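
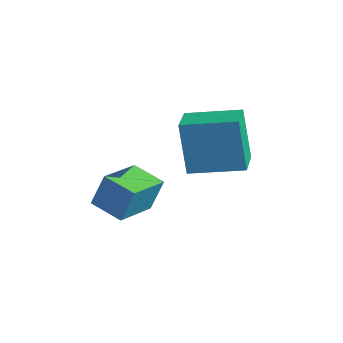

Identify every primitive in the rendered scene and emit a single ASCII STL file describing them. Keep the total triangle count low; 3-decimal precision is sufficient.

solid 
facet normal -0.620 0.749 -0.234
outer loop
vertex 2.451 -1.667 -0.029
vertex 3.78 -0.474 0.265
vertex 2.978 -1.802 -1.86
endloop
endfacet
facet normal -0.734 -0.659 -0.163
outer loop
vertex 3.76 -2.746 -1.565
vertex 2.451 -1.667 -0.029
vertex 2.978 -1.802 -1.86
endloop
endfacet
facet normal -0.620 0.749 -0.234
outer loop
vertex 2.978 -1.802 -1.86
vertex 3.78 -0.474 0.265
vertex 4.307 -0.61 -1.566
endloop
endfacet
facet normal 0.276 -0.071 -0.959
outer loop
vertex 4.307 -0.61 -1.566
vertex 3.76 -2.746 -1.565
vertex 2.978 -1.802 -1.86
endloop
endfacet
facet normal -0.276 0.071 0.959
outer loop
vertex 2.451 -1.667 -0.029
vertex 4.562 -1.418 0.56
vertex 3.78 -0.474 0.265
endloop
endfacet
facet normal -0.734 -0.659 -0.162
outer loop
vertex 3.233 -2.61 0.266
vertex 2.451 -1.667 -0.029
vertex 3.76 -2.746 -1.565
endloop
endfacet
facet normal -0.276 0.071 0.959
outer loop
vertex 3.233 -2.61 0.266
vertex 4.562 -1.418 0.56
vertex 2.451 -1.667 -0.029
endloop
endfacet
facet normal 0.734 0.659 0.162
outer loop
vertex 3.78 -0.474 0.265
vertex 4.562 -1.418 0.56
vertex 4.307 -0.61 -1.566
endloop
endfacet
facet normal 0.276 -0.071 -0.959
outer loop
vertex 5.089 -1.553 -1.271
vertex 3.76 -2.746 -1.565
vertex 4.307 -0.61 -1.566
endloop
endfacet
facet normal 0.734 0.659 0.163
outer loop
vertex 4.307 -0.61 -1.566
vertex 4.562 -1.418 0.56
vertex 5.089 -1.553 -1.271
endloop
endfacet
facet normal 0.620 -0.749 0.234
outer loop
vertex 5.089 -1.553 -1.271
vertex 3.233 -2.61 0.266
vertex 3.76 -2.746 -1.565
endloop
endfacet
facet normal 0.620 -0.749 0.234
outer loop
vertex 4.562 -1.418 0.56
vertex 3.233 -2.61 0.266
vertex 5.089 -1.553 -1.271
endloop
endfacet
facet normal -0.959 -0.181 0.218
outer loop
vertex 1.115 -3.771 -2.65
vertex 0.714 -2.208 -3.118
vertex 0.925 -4.17 -3.819
endloop
endfacet
facet normal 0.238 -0.930 0.279
outer loop
vertex 2.086 -3.952 -4.082
vertex 1.115 -3.771 -2.65
vertex 0.925 -4.17 -3.819
endloop
endfacet
facet normal -0.959 -0.181 0.217
outer loop
vertex 0.925 -4.17 -3.819
vertex 0.714 -2.208 -3.118
vertex 0.525 -2.608 -4.288
endloop
endfacet
facet normal -0.152 -0.320 -0.935
outer loop
vertex 0.525 -2.608 -4.288
vertex 2.086 -3.952 -4.082
vertex 0.925 -4.17 -3.819
endloop
endfacet
facet normal 0.152 0.319 0.935
outer loop
vertex 1.115 -3.771 -2.65
vertex 1.875 -1.99 -3.381
vertex 0.714 -2.208 -3.118
endloop
endfacet
facet normal 0.239 -0.930 0.279
outer loop
vertex 2.275 -3.552 -2.912
vertex 1.115 -3.771 -2.65
vertex 2.086 -3.952 -4.082
endloop
endfacet
facet normal 0.151 0.320 0.935
outer loop
vertex 2.275 -3.552 -2.912
vertex 1.875 -1.99 -3.381
vertex 1.115 -3.771 -2.65
endloop
endfacet
facet normal -0.238 0.930 -0.280
outer loop
vertex 0.714 -2.208 -3.118
vertex 1.875 -1.99 -3.381
vertex 0.525 -2.608 -4.288
endloop
endfacet
facet normal -0.151 -0.319 -0.936
outer loop
vertex 1.685 -2.389 -4.55
vertex 2.086 -3.952 -4.082
vertex 0.525 -2.608 -4.288
endloop
endfacet
facet normal -0.239 0.930 -0.279
outer loop
vertex 0.525 -2.608 -4.288
vertex 1.875 -1.99 -3.381
vertex 1.685 -2.389 -4.55
endloop
endfacet
facet normal 0.959 0.181 -0.217
outer loop
vertex 1.685 -2.389 -4.55
vertex 2.275 -3.552 -2.912
vertex 2.086 -3.952 -4.082
endloop
endfacet
facet normal 0.959 0.180 -0.217
outer loop
vertex 1.875 -1.99 -3.381
vertex 2.275 -3.552 -2.912
vertex 1.685 -2.389 -4.55
endloop
endfacet

endsolid


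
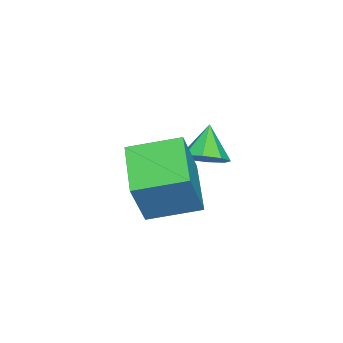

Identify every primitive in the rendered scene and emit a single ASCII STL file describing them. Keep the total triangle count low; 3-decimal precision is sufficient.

solid 
facet normal -0.810 -0.432 0.397
outer loop
vertex 0.965 -2.986 -1.596
vertex 0.383 -1.536 -1.204
vertex 0.174 -2.894 -3.109
endloop
endfacet
facet normal 0.360 -0.901 -0.243
outer loop
vertex 1.657 -2.104 -3.836
vertex 0.965 -2.986 -1.596
vertex 0.174 -2.894 -3.109
endloop
endfacet
facet normal -0.810 -0.432 0.397
outer loop
vertex 0.174 -2.894 -3.109
vertex 0.383 -1.536 -1.204
vertex -0.407 -1.445 -2.718
endloop
endfacet
facet normal -0.462 0.053 -0.885
outer loop
vertex -0.407 -1.445 -2.718
vertex 1.657 -2.104 -3.836
vertex 0.174 -2.894 -3.109
endloop
endfacet
facet normal 0.462 -0.054 0.885
outer loop
vertex 0.965 -2.986 -1.596
vertex 1.866 -0.746 -1.931
vertex 0.383 -1.536 -1.204
endloop
endfacet
facet normal 0.362 -0.900 -0.243
outer loop
vertex 2.447 -2.195 -2.322
vertex 0.965 -2.986 -1.596
vertex 1.657 -2.104 -3.836
endloop
endfacet
facet normal 0.462 -0.054 0.885
outer loop
vertex 2.447 -2.195 -2.322
vertex 1.866 -0.746 -1.931
vertex 0.965 -2.986 -1.596
endloop
endfacet
facet normal -0.361 0.901 0.242
outer loop
vertex 0.383 -1.536 -1.204
vertex 1.866 -0.746 -1.931
vertex -0.407 -1.445 -2.718
endloop
endfacet
facet normal -0.462 0.054 -0.885
outer loop
vertex 1.075 -0.654 -3.444
vertex 1.657 -2.104 -3.836
vertex -0.407 -1.445 -2.718
endloop
endfacet
facet normal -0.361 0.900 0.244
outer loop
vertex -0.407 -1.445 -2.718
vertex 1.866 -0.746 -1.931
vertex 1.075 -0.654 -3.444
endloop
endfacet
facet normal 0.810 0.432 -0.397
outer loop
vertex 1.075 -0.654 -3.444
vertex 2.447 -2.195 -2.322
vertex 1.657 -2.104 -3.836
endloop
endfacet
facet normal 0.810 0.432 -0.397
outer loop
vertex 1.866 -0.746 -1.931
vertex 2.447 -2.195 -2.322
vertex 1.075 -0.654 -3.444
endloop
endfacet
facet normal 0.598 0.114 -0.793
outer loop
vertex -0.837 -1.983 -2.624
vertex -1.349 -1.578 -2.952
vertex -0.787 -1.439 -2.508
endloop
endfacet
facet normal 0.414 -0.226 0.882
outer loop
vertex -0.837 -1.983 -2.624
vertex -0.787 -1.439 -2.508
vertex -2.091 -1.722 -1.968
endloop
endfacet
facet normal 0.598 0.115 -0.793
outer loop
vertex -0.787 -1.439 -2.508
vertex -1.349 -1.578 -2.952
vertex -1.066 -0.976 -2.651
endloop
endfacet
facet normal 0.265 0.427 0.864
outer loop
vertex -0.787 -1.439 -2.508
vertex -1.066 -0.976 -2.651
vertex -2.091 -1.722 -1.968
endloop
endfacet
facet normal 0.598 0.116 -0.793
outer loop
vertex -1.066 -0.976 -2.651
vertex -1.349 -1.578 -2.952
vertex -1.512 -0.867 -2.971
endloop
endfacet
facet normal -0.208 0.800 0.562
outer loop
vertex -1.066 -0.976 -2.651
vertex -1.512 -0.867 -2.971
vertex -2.091 -1.722 -1.968
endloop
endfacet
facet normal 0.597 0.116 -0.794
outer loop
vertex -1.512 -0.867 -2.971
vertex -1.349 -1.578 -2.952
vertex -1.862 -1.174 -3.279
endloop
endfacet
facet normal -0.725 0.672 0.154
outer loop
vertex -1.512 -0.867 -2.971
vertex -1.862 -1.174 -3.279
vertex -2.091 -1.722 -1.968
endloop
endfacet
facet normal 0.597 0.116 -0.794
outer loop
vertex -1.862 -1.174 -3.279
vertex -1.349 -1.578 -2.952
vertex -1.912 -1.718 -3.396
endloop
endfacet
facet normal -0.985 0.117 -0.123
outer loop
vertex -1.862 -1.174 -3.279
vertex -1.912 -1.718 -3.396
vertex -2.091 -1.722 -1.968
endloop
endfacet
facet normal 0.597 0.116 -0.794
outer loop
vertex -1.912 -1.718 -3.396
vertex -1.349 -1.578 -2.952
vertex -1.632 -2.181 -3.253
endloop
endfacet
facet normal -0.836 -0.538 -0.106
outer loop
vertex -1.912 -1.718 -3.396
vertex -1.632 -2.181 -3.253
vertex -2.091 -1.722 -1.968
endloop
endfacet
facet normal 0.598 0.115 -0.793
outer loop
vertex -1.632 -2.181 -3.253
vertex -1.349 -1.578 -2.952
vertex -1.187 -2.29 -2.933
endloop
endfacet
facet normal -0.364 -0.911 0.195
outer loop
vertex -1.632 -2.181 -3.253
vertex -1.187 -2.29 -2.933
vertex -2.091 -1.722 -1.968
endloop
endfacet
facet normal 0.599 0.115 -0.793
outer loop
vertex -1.187 -2.29 -2.933
vertex -1.349 -1.578 -2.952
vertex -0.837 -1.983 -2.624
endloop
endfacet
facet normal 0.153 -0.782 0.604
outer loop
vertex -1.187 -2.29 -2.933
vertex -0.837 -1.983 -2.624
vertex -2.091 -1.722 -1.968
endloop
endfacet

endsolid


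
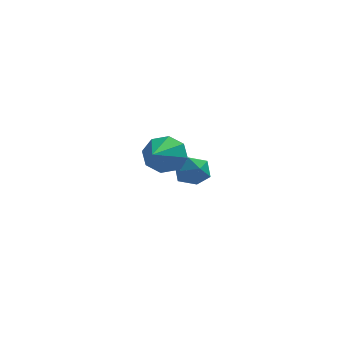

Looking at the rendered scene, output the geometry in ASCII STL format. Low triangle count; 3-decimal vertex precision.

solid 
facet normal -0.527 0.458 0.716
outer loop
vertex -3.419 2.214 -0.943
vertex -2.8 1.955 -0.322
vertex -2.702 2.752 -0.76
endloop
endfacet
facet normal -0.612 0.786 0.088
outer loop
vertex -3.419 2.214 -0.943
vertex -2.702 2.752 -0.76
vertex -2.978 2.634 -1.624
endloop
endfacet
facet normal -0.874 0.310 -0.375
outer loop
vertex -3.419 2.214 -0.943
vertex -2.978 2.634 -1.624
vertex -3.245 1.765 -1.72
endloop
endfacet
facet normal -0.950 -0.311 -0.033
outer loop
vertex -3.419 2.214 -0.943
vertex -3.245 1.765 -1.72
vertex -3.135 1.345 -0.915
endloop
endfacet
facet normal -0.735 -0.220 0.641
outer loop
vertex -3.419 2.214 -0.943
vertex -3.135 1.345 -0.915
vertex -2.8 1.955 -0.322
endloop
endfacet
facet normal 0.031 0.989 -0.145
outer loop
vertex -2.978 2.634 -1.624
vertex -2.702 2.752 -0.76
vertex -2.085 2.635 -1.425
endloop
endfacet
facet normal 0.171 0.458 0.872
outer loop
vertex -2.702 2.752 -0.76
vertex -2.8 1.955 -0.322
vertex -1.975 2.215 -0.62
endloop
endfacet
facet normal -0.167 -0.639 0.751
outer loop
vertex -2.8 1.955 -0.322
vertex -3.135 1.345 -0.915
vertex -2.242 1.346 -0.716
endloop
endfacet
facet normal -0.516 -0.787 -0.340
outer loop
vertex -3.135 1.345 -0.915
vertex -3.245 1.765 -1.72
vertex -2.518 1.228 -1.58
endloop
endfacet
facet normal -0.392 0.219 -0.894
outer loop
vertex -3.245 1.765 -1.72
vertex -2.978 2.634 -1.624
vertex -2.42 2.025 -2.018
endloop
endfacet
facet normal 0.950 0.311 0.033
outer loop
vertex -1.801 1.766 -1.397
vertex -2.085 2.635 -1.425
vertex -1.975 2.215 -0.62
endloop
endfacet
facet normal 0.874 -0.310 0.375
outer loop
vertex -1.801 1.766 -1.397
vertex -1.975 2.215 -0.62
vertex -2.242 1.346 -0.716
endloop
endfacet
facet normal 0.612 -0.786 -0.088
outer loop
vertex -1.801 1.766 -1.397
vertex -2.242 1.346 -0.716
vertex -2.518 1.228 -1.58
endloop
endfacet
facet normal 0.527 -0.458 -0.716
outer loop
vertex -1.801 1.766 -1.397
vertex -2.518 1.228 -1.58
vertex -2.42 2.025 -2.018
endloop
endfacet
facet normal 0.735 0.220 -0.641
outer loop
vertex -1.801 1.766 -1.397
vertex -2.42 2.025 -2.018
vertex -2.085 2.635 -1.425
endloop
endfacet
facet normal 0.516 0.787 0.340
outer loop
vertex -1.975 2.215 -0.62
vertex -2.085 2.635 -1.425
vertex -2.702 2.752 -0.76
endloop
endfacet
facet normal 0.392 -0.219 0.894
outer loop
vertex -2.242 1.346 -0.716
vertex -1.975 2.215 -0.62
vertex -2.8 1.955 -0.322
endloop
endfacet
facet normal -0.031 -0.989 0.145
outer loop
vertex -2.518 1.228 -1.58
vertex -2.242 1.346 -0.716
vertex -3.135 1.345 -0.915
endloop
endfacet
facet normal -0.171 -0.458 -0.872
outer loop
vertex -2.42 2.025 -2.018
vertex -2.518 1.228 -1.58
vertex -3.245 1.765 -1.72
endloop
endfacet
facet normal 0.167 0.639 -0.751
outer loop
vertex -2.085 2.635 -1.425
vertex -2.42 2.025 -2.018
vertex -2.978 2.634 -1.624
endloop
endfacet
facet normal 0.154 0.907 -0.392
outer loop
vertex -2.84 -2.847 1.119
vertex -3.426 -2.449 1.81
vertex -2.458 -2.643 1.741
endloop
endfacet
facet normal 0.721 -0.654 -0.229
outer loop
vertex -2.84 -2.847 1.119
vertex -2.458 -2.643 1.741
vertex -3.754 -4.391 2.65
endloop
endfacet
facet normal 0.154 0.907 -0.393
outer loop
vertex -2.458 -2.643 1.741
vertex -3.426 -2.449 1.81
vertex -2.643 -2.325 2.403
endloop
endfacet
facet normal 0.820 -0.391 0.417
outer loop
vertex -2.458 -2.643 1.741
vertex -2.643 -2.325 2.403
vertex -3.754 -4.391 2.65
endloop
endfacet
facet normal 0.153 0.907 -0.392
outer loop
vertex -2.643 -2.325 2.403
vertex -3.426 -2.449 1.81
vertex -3.287 -2.08 2.718
endloop
endfacet
facet normal 0.403 -0.108 0.909
outer loop
vertex -2.643 -2.325 2.403
vertex -3.287 -2.08 2.718
vertex -3.754 -4.391 2.65
endloop
endfacet
facet normal 0.152 0.907 -0.392
outer loop
vertex -3.287 -2.08 2.718
vertex -3.426 -2.449 1.81
vertex -4.013 -2.052 2.502
endloop
endfacet
facet normal -0.284 0.029 0.958
outer loop
vertex -3.287 -2.08 2.718
vertex -4.013 -2.052 2.502
vertex -3.754 -4.391 2.65
endloop
endfacet
facet normal 0.152 0.908 -0.391
outer loop
vertex -4.013 -2.052 2.502
vertex -3.426 -2.449 1.81
vertex -4.395 -2.256 1.88
endloop
endfacet
facet normal -0.842 -0.059 0.536
outer loop
vertex -4.013 -2.052 2.502
vertex -4.395 -2.256 1.88
vertex -3.754 -4.391 2.65
endloop
endfacet
facet normal 0.152 0.907 -0.393
outer loop
vertex -4.395 -2.256 1.88
vertex -3.426 -2.449 1.81
vertex -4.209 -2.574 1.218
endloop
endfacet
facet normal -0.940 -0.322 -0.110
outer loop
vertex -4.395 -2.256 1.88
vertex -4.209 -2.574 1.218
vertex -3.754 -4.391 2.65
endloop
endfacet
facet normal 0.152 0.907 -0.393
outer loop
vertex -4.209 -2.574 1.218
vertex -3.426 -2.449 1.81
vertex -3.565 -2.819 0.902
endloop
endfacet
facet normal -0.524 -0.604 -0.600
outer loop
vertex -4.209 -2.574 1.218
vertex -3.565 -2.819 0.902
vertex -3.754 -4.391 2.65
endloop
endfacet
facet normal 0.153 0.907 -0.393
outer loop
vertex -3.565 -2.819 0.902
vertex -3.426 -2.449 1.81
vertex -2.84 -2.847 1.119
endloop
endfacet
facet normal 0.166 -0.742 -0.649
outer loop
vertex -3.565 -2.819 0.902
vertex -2.84 -2.847 1.119
vertex -3.754 -4.391 2.65
endloop
endfacet

endsolid


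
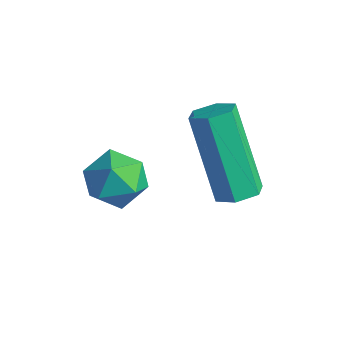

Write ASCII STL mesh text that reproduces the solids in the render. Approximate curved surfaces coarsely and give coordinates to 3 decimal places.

solid 
facet normal 0.516 -0.138 -0.845
outer loop
vertex -1.313 -1.402 -1.66
vertex -1.739 -1.5 -1.904
vertex -1.569 -1.031 -1.877
endloop
endfacet
facet normal 0.687 0.656 0.312
outer loop
vertex -1.313 -1.402 -1.66
vertex -1.569 -1.031 -1.877
vertex -2.356 -1.122 0.047
endloop
endfacet
facet normal 0.688 0.655 0.312
outer loop
vertex -2.356 -1.122 0.047
vertex -1.569 -1.031 -1.877
vertex -2.611 -0.751 -0.17
endloop
endfacet
facet normal -0.516 0.140 0.845
outer loop
vertex -2.356 -1.122 0.047
vertex -2.611 -0.751 -0.17
vertex -2.781 -1.22 -0.196
endloop
endfacet
facet normal 0.517 -0.139 -0.845
outer loop
vertex -1.569 -1.031 -1.877
vertex -1.739 -1.5 -1.904
vertex -1.994 -1.129 -2.121
endloop
endfacet
facet normal -0.098 0.971 -0.219
outer loop
vertex -1.569 -1.031 -1.877
vertex -1.994 -1.129 -2.121
vertex -2.611 -0.751 -0.17
endloop
endfacet
facet normal -0.098 0.971 -0.219
outer loop
vertex -2.611 -0.751 -0.17
vertex -1.994 -1.129 -2.121
vertex -3.037 -0.849 -0.413
endloop
endfacet
facet normal -0.515 0.140 0.846
outer loop
vertex -2.611 -0.751 -0.17
vertex -3.037 -0.849 -0.413
vertex -2.781 -1.22 -0.196
endloop
endfacet
facet normal 0.516 -0.140 -0.845
outer loop
vertex -1.994 -1.129 -2.121
vertex -1.739 -1.5 -1.904
vertex -2.164 -1.598 -2.147
endloop
endfacet
facet normal -0.786 0.315 -0.532
outer loop
vertex -1.994 -1.129 -2.121
vertex -2.164 -1.598 -2.147
vertex -3.037 -0.849 -0.413
endloop
endfacet
facet normal -0.786 0.315 -0.532
outer loop
vertex -3.037 -0.849 -0.413
vertex -2.164 -1.598 -2.147
vertex -3.207 -1.318 -0.44
endloop
endfacet
facet normal -0.516 0.138 0.845
outer loop
vertex -3.037 -0.849 -0.413
vertex -3.207 -1.318 -0.44
vertex -2.781 -1.22 -0.196
endloop
endfacet
facet normal 0.516 -0.140 -0.845
outer loop
vertex -2.164 -1.598 -2.147
vertex -1.739 -1.5 -1.904
vertex -1.909 -1.969 -1.93
endloop
endfacet
facet normal -0.688 -0.655 -0.313
outer loop
vertex -2.164 -1.598 -2.147
vertex -1.909 -1.969 -1.93
vertex -3.207 -1.318 -0.44
endloop
endfacet
facet normal -0.687 -0.656 -0.312
outer loop
vertex -3.207 -1.318 -0.44
vertex -1.909 -1.969 -1.93
vertex -2.951 -1.689 -0.223
endloop
endfacet
facet normal -0.516 0.138 0.845
outer loop
vertex -3.207 -1.318 -0.44
vertex -2.951 -1.689 -0.223
vertex -2.781 -1.22 -0.196
endloop
endfacet
facet normal 0.515 -0.140 -0.846
outer loop
vertex -1.909 -1.969 -1.93
vertex -1.739 -1.5 -1.904
vertex -1.483 -1.871 -1.687
endloop
endfacet
facet normal 0.098 -0.971 0.219
outer loop
vertex -1.909 -1.969 -1.93
vertex -1.483 -1.871 -1.687
vertex -2.951 -1.689 -0.223
endloop
endfacet
facet normal 0.098 -0.971 0.219
outer loop
vertex -2.951 -1.689 -0.223
vertex -1.483 -1.871 -1.687
vertex -2.526 -1.591 0.021
endloop
endfacet
facet normal -0.517 0.139 0.845
outer loop
vertex -2.951 -1.689 -0.223
vertex -2.526 -1.591 0.021
vertex -2.781 -1.22 -0.196
endloop
endfacet
facet normal 0.516 -0.138 -0.845
outer loop
vertex -1.483 -1.871 -1.687
vertex -1.739 -1.5 -1.904
vertex -1.313 -1.402 -1.66
endloop
endfacet
facet normal 0.786 -0.316 0.532
outer loop
vertex -1.483 -1.871 -1.687
vertex -1.313 -1.402 -1.66
vertex -2.526 -1.591 0.021
endloop
endfacet
facet normal 0.786 -0.314 0.532
outer loop
vertex -2.526 -1.591 0.021
vertex -1.313 -1.402 -1.66
vertex -2.356 -1.122 0.047
endloop
endfacet
facet normal -0.516 0.140 0.845
outer loop
vertex -2.526 -1.591 0.021
vertex -2.356 -1.122 0.047
vertex -2.781 -1.22 -0.196
endloop
endfacet
facet normal -0.788 0.586 0.189
outer loop
vertex -3.476 -2.677 -1.265
vertex -3.908 -3.225 -1.368
vertex -3.655 -3.092 -0.724
endloop
endfacet
facet normal -0.212 0.808 0.550
outer loop
vertex -3.476 -2.677 -1.265
vertex -3.655 -3.092 -0.724
vertex -2.99 -2.87 -0.794
endloop
endfacet
facet normal 0.303 0.950 0.077
outer loop
vertex -3.476 -2.677 -1.265
vertex -2.99 -2.87 -0.794
vertex -2.832 -2.865 -1.48
endloop
endfacet
facet normal 0.046 0.816 -0.576
outer loop
vertex -3.476 -2.677 -1.265
vertex -2.832 -2.865 -1.48
vertex -3.399 -3.084 -1.835
endloop
endfacet
facet normal -0.628 0.591 -0.507
outer loop
vertex -3.476 -2.677 -1.265
vertex -3.399 -3.084 -1.835
vertex -3.908 -3.225 -1.368
endloop
endfacet
facet normal 0.011 0.271 0.963
outer loop
vertex -2.99 -2.87 -0.794
vertex -3.655 -3.092 -0.724
vertex -3.121 -3.536 -0.605
endloop
endfacet
facet normal -0.921 -0.089 0.380
outer loop
vertex -3.655 -3.092 -0.724
vertex -3.908 -3.225 -1.368
vertex -3.688 -3.755 -0.96
endloop
endfacet
facet normal -0.661 -0.081 -0.746
outer loop
vertex -3.908 -3.225 -1.368
vertex -3.399 -3.084 -1.835
vertex -3.53 -3.75 -1.646
endloop
endfacet
facet normal 0.428 0.284 -0.858
outer loop
vertex -3.399 -3.084 -1.835
vertex -2.832 -2.865 -1.48
vertex -2.865 -3.528 -1.716
endloop
endfacet
facet normal 0.842 0.502 0.198
outer loop
vertex -2.832 -2.865 -1.48
vertex -2.99 -2.87 -0.794
vertex -2.612 -3.395 -1.072
endloop
endfacet
facet normal -0.046 -0.816 0.576
outer loop
vertex -3.044 -3.943 -1.175
vertex -3.121 -3.536 -0.605
vertex -3.688 -3.755 -0.96
endloop
endfacet
facet normal -0.303 -0.950 -0.077
outer loop
vertex -3.044 -3.943 -1.175
vertex -3.688 -3.755 -0.96
vertex -3.53 -3.75 -1.646
endloop
endfacet
facet normal 0.212 -0.808 -0.550
outer loop
vertex -3.044 -3.943 -1.175
vertex -3.53 -3.75 -1.646
vertex -2.865 -3.528 -1.716
endloop
endfacet
facet normal 0.788 -0.586 -0.189
outer loop
vertex -3.044 -3.943 -1.175
vertex -2.865 -3.528 -1.716
vertex -2.612 -3.395 -1.072
endloop
endfacet
facet normal 0.628 -0.591 0.507
outer loop
vertex -3.044 -3.943 -1.175
vertex -2.612 -3.395 -1.072
vertex -3.121 -3.536 -0.605
endloop
endfacet
facet normal -0.428 -0.284 0.858
outer loop
vertex -3.688 -3.755 -0.96
vertex -3.121 -3.536 -0.605
vertex -3.655 -3.092 -0.724
endloop
endfacet
facet normal -0.842 -0.502 -0.198
outer loop
vertex -3.53 -3.75 -1.646
vertex -3.688 -3.755 -0.96
vertex -3.908 -3.225 -1.368
endloop
endfacet
facet normal -0.011 -0.271 -0.963
outer loop
vertex -2.865 -3.528 -1.716
vertex -3.53 -3.75 -1.646
vertex -3.399 -3.084 -1.835
endloop
endfacet
facet normal 0.921 0.089 -0.380
outer loop
vertex -2.612 -3.395 -1.072
vertex -2.865 -3.528 -1.716
vertex -2.832 -2.865 -1.48
endloop
endfacet
facet normal 0.661 0.081 0.746
outer loop
vertex -3.121 -3.536 -0.605
vertex -2.612 -3.395 -1.072
vertex -2.99 -2.87 -0.794
endloop
endfacet

endsolid


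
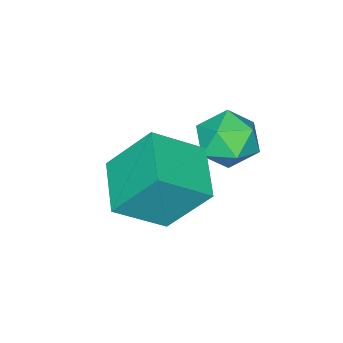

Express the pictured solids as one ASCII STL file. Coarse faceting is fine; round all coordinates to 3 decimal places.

solid 
facet normal -0.653 0.481 -0.585
outer loop
vertex -2.962 -0.138 1.463
vertex -1.765 1.061 1.113
vertex -2.364 -1.18 -0.061
endloop
endfacet
facet normal -0.692 -0.693 0.202
outer loop
vertex -1.195 -2.041 0.987
vertex -2.962 -0.138 1.463
vertex -2.364 -1.18 -0.061
endloop
endfacet
facet normal -0.653 0.481 -0.585
outer loop
vertex -2.364 -1.18 -0.061
vertex -1.765 1.061 1.113
vertex -1.167 0.019 -0.41
endloop
endfacet
facet normal 0.309 -0.537 -0.785
outer loop
vertex -1.167 0.019 -0.41
vertex -1.195 -2.041 0.987
vertex -2.364 -1.18 -0.061
endloop
endfacet
facet normal -0.308 0.537 0.785
outer loop
vertex -2.962 -0.138 1.463
vertex -0.596 0.2 2.161
vertex -1.765 1.061 1.113
endloop
endfacet
facet normal -0.692 -0.693 0.203
outer loop
vertex -1.793 -0.999 2.51
vertex -2.962 -0.138 1.463
vertex -1.195 -2.041 0.987
endloop
endfacet
facet normal -0.308 0.537 0.786
outer loop
vertex -1.793 -0.999 2.51
vertex -0.596 0.2 2.161
vertex -2.962 -0.138 1.463
endloop
endfacet
facet normal 0.692 0.693 -0.202
outer loop
vertex -1.765 1.061 1.113
vertex -0.596 0.2 2.161
vertex -1.167 0.019 -0.41
endloop
endfacet
facet normal 0.308 -0.537 -0.785
outer loop
vertex 0.002 -0.842 0.637
vertex -1.195 -2.041 0.987
vertex -1.167 0.019 -0.41
endloop
endfacet
facet normal 0.692 0.693 -0.202
outer loop
vertex -1.167 0.019 -0.41
vertex -0.596 0.2 2.161
vertex 0.002 -0.842 0.637
endloop
endfacet
facet normal 0.653 -0.481 0.585
outer loop
vertex 0.002 -0.842 0.637
vertex -1.793 -0.999 2.51
vertex -1.195 -2.041 0.987
endloop
endfacet
facet normal 0.653 -0.481 0.585
outer loop
vertex -0.596 0.2 2.161
vertex -1.793 -0.999 2.51
vertex 0.002 -0.842 0.637
endloop
endfacet
facet normal 0.014 0.986 0.164
outer loop
vertex -3.787 1.009 1.391
vertex -3.668 0.85 2.338
vertex -2.896 0.935 1.761
endloop
endfacet
facet normal 0.270 0.832 -0.484
outer loop
vertex -3.787 1.009 1.391
vertex -2.896 0.935 1.761
vertex -3.106 0.512 0.916
endloop
endfacet
facet normal -0.238 0.481 -0.844
outer loop
vertex -3.787 1.009 1.391
vertex -3.106 0.512 0.916
vertex -4.007 0.165 0.972
endloop
endfacet
facet normal -0.807 0.418 -0.418
outer loop
vertex -3.787 1.009 1.391
vertex -4.007 0.165 0.972
vertex -4.354 0.374 1.85
endloop
endfacet
facet normal -0.652 0.730 0.205
outer loop
vertex -3.787 1.009 1.391
vertex -4.354 0.374 1.85
vertex -3.668 0.85 2.338
endloop
endfacet
facet normal 0.827 0.393 -0.402
outer loop
vertex -3.106 0.512 0.916
vertex -2.896 0.935 1.761
vertex -2.566 0.046 1.57
endloop
endfacet
facet normal 0.412 0.642 0.646
outer loop
vertex -2.896 0.935 1.761
vertex -3.668 0.85 2.338
vertex -2.913 0.255 2.448
endloop
endfacet
facet normal -0.665 0.228 0.711
outer loop
vertex -3.668 0.85 2.338
vertex -4.354 0.374 1.85
vertex -3.814 -0.092 2.504
endloop
endfacet
facet normal -0.915 -0.276 -0.296
outer loop
vertex -4.354 0.374 1.85
vertex -4.007 0.165 0.972
vertex -4.024 -0.515 1.659
endloop
endfacet
facet normal 0.006 -0.174 -0.985
outer loop
vertex -4.007 0.165 0.972
vertex -3.106 0.512 0.916
vertex -3.252 -0.43 1.082
endloop
endfacet
facet normal 0.807 -0.418 0.418
outer loop
vertex -3.133 -0.589 2.029
vertex -2.566 0.046 1.57
vertex -2.913 0.255 2.448
endloop
endfacet
facet normal 0.238 -0.481 0.844
outer loop
vertex -3.133 -0.589 2.029
vertex -2.913 0.255 2.448
vertex -3.814 -0.092 2.504
endloop
endfacet
facet normal -0.270 -0.832 0.484
outer loop
vertex -3.133 -0.589 2.029
vertex -3.814 -0.092 2.504
vertex -4.024 -0.515 1.659
endloop
endfacet
facet normal -0.014 -0.986 -0.164
outer loop
vertex -3.133 -0.589 2.029
vertex -4.024 -0.515 1.659
vertex -3.252 -0.43 1.082
endloop
endfacet
facet normal 0.652 -0.730 -0.205
outer loop
vertex -3.133 -0.589 2.029
vertex -3.252 -0.43 1.082
vertex -2.566 0.046 1.57
endloop
endfacet
facet normal 0.915 0.276 0.296
outer loop
vertex -2.913 0.255 2.448
vertex -2.566 0.046 1.57
vertex -2.896 0.935 1.761
endloop
endfacet
facet normal -0.006 0.174 0.985
outer loop
vertex -3.814 -0.092 2.504
vertex -2.913 0.255 2.448
vertex -3.668 0.85 2.338
endloop
endfacet
facet normal -0.827 -0.393 0.402
outer loop
vertex -4.024 -0.515 1.659
vertex -3.814 -0.092 2.504
vertex -4.354 0.374 1.85
endloop
endfacet
facet normal -0.412 -0.642 -0.646
outer loop
vertex -3.252 -0.43 1.082
vertex -4.024 -0.515 1.659
vertex -4.007 0.165 0.972
endloop
endfacet
facet normal 0.665 -0.228 -0.711
outer loop
vertex -2.566 0.046 1.57
vertex -3.252 -0.43 1.082
vertex -3.106 0.512 0.916
endloop
endfacet

endsolid


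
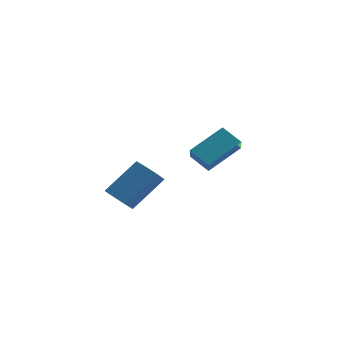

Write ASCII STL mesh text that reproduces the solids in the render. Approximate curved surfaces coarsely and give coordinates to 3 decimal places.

solid 
facet normal -0.482 -0.535 -0.693
outer loop
vertex -1.881 -4.337 -3.613
vertex -2.394 -4.266 -3.311
vertex -2.162 -3.918 -3.741
endloop
endfacet
facet normal 0.689 0.255 -0.678
outer loop
vertex -1.881 -4.337 -3.613
vertex -2.162 -3.918 -3.741
vertex -1.113 -3.485 -2.512
endloop
endfacet
facet normal 0.689 0.255 -0.678
outer loop
vertex -1.113 -3.485 -2.512
vertex -2.162 -3.918 -3.741
vertex -1.394 -3.066 -2.64
endloop
endfacet
facet normal 0.483 0.536 0.693
outer loop
vertex -1.113 -3.485 -2.512
vertex -1.394 -3.066 -2.64
vertex -1.626 -3.414 -2.209
endloop
endfacet
facet normal -0.482 -0.535 -0.693
outer loop
vertex -2.162 -3.918 -3.741
vertex -2.394 -4.266 -3.311
vertex -2.618 -3.761 -3.545
endloop
endfacet
facet normal 0.007 0.788 -0.615
outer loop
vertex -2.162 -3.918 -3.741
vertex -2.618 -3.761 -3.545
vertex -1.394 -3.066 -2.64
endloop
endfacet
facet normal 0.007 0.788 -0.615
outer loop
vertex -1.394 -3.066 -2.64
vertex -2.618 -3.761 -3.545
vertex -1.85 -2.909 -2.444
endloop
endfacet
facet normal 0.482 0.536 0.693
outer loop
vertex -1.394 -3.066 -2.64
vertex -1.85 -2.909 -2.444
vertex -1.626 -3.414 -2.209
endloop
endfacet
facet normal -0.484 -0.535 -0.692
outer loop
vertex -2.618 -3.761 -3.545
vertex -2.394 -4.266 -3.311
vertex -2.905 -3.984 -3.172
endloop
endfacet
facet normal -0.680 0.728 -0.088
outer loop
vertex -2.618 -3.761 -3.545
vertex -2.905 -3.984 -3.172
vertex -1.85 -2.909 -2.444
endloop
endfacet
facet normal -0.680 0.728 -0.088
outer loop
vertex -1.85 -2.909 -2.444
vertex -2.905 -3.984 -3.172
vertex -2.137 -3.132 -2.071
endloop
endfacet
facet normal 0.483 0.536 0.692
outer loop
vertex -1.85 -2.909 -2.444
vertex -2.137 -3.132 -2.071
vertex -1.626 -3.414 -2.209
endloop
endfacet
facet normal -0.484 -0.537 -0.691
outer loop
vertex -2.905 -3.984 -3.172
vertex -2.394 -4.266 -3.311
vertex -2.807 -4.419 -2.903
endloop
endfacet
facet normal -0.855 0.119 0.504
outer loop
vertex -2.905 -3.984 -3.172
vertex -2.807 -4.419 -2.903
vertex -2.137 -3.132 -2.071
endloop
endfacet
facet normal -0.855 0.119 0.504
outer loop
vertex -2.137 -3.132 -2.071
vertex -2.807 -4.419 -2.903
vertex -2.039 -3.567 -1.802
endloop
endfacet
facet normal 0.483 0.537 0.692
outer loop
vertex -2.137 -3.132 -2.071
vertex -2.039 -3.567 -1.802
vertex -1.626 -3.414 -2.209
endloop
endfacet
facet normal -0.485 -0.535 -0.692
outer loop
vertex -2.807 -4.419 -2.903
vertex -2.394 -4.266 -3.311
vertex -2.398 -4.739 -2.942
endloop
endfacet
facet normal -0.385 -0.580 0.718
outer loop
vertex -2.807 -4.419 -2.903
vertex -2.398 -4.739 -2.942
vertex -2.039 -3.567 -1.802
endloop
endfacet
facet normal -0.385 -0.580 0.718
outer loop
vertex -2.039 -3.567 -1.802
vertex -2.398 -4.739 -2.942
vertex -1.63 -3.887 -1.841
endloop
endfacet
facet normal 0.484 0.535 0.692
outer loop
vertex -2.039 -3.567 -1.802
vertex -1.63 -3.887 -1.841
vertex -1.626 -3.414 -2.209
endloop
endfacet
facet normal -0.483 -0.536 -0.693
outer loop
vertex -2.398 -4.739 -2.942
vertex -2.394 -4.266 -3.311
vertex -1.986 -4.703 -3.257
endloop
endfacet
facet normal 0.373 -0.841 0.391
outer loop
vertex -2.398 -4.739 -2.942
vertex -1.986 -4.703 -3.257
vertex -1.63 -3.887 -1.841
endloop
endfacet
facet normal 0.373 -0.841 0.391
outer loop
vertex -1.63 -3.887 -1.841
vertex -1.986 -4.703 -3.257
vertex -1.218 -3.851 -2.156
endloop
endfacet
facet normal 0.483 0.535 0.693
outer loop
vertex -1.63 -3.887 -1.841
vertex -1.218 -3.851 -2.156
vertex -1.626 -3.414 -2.209
endloop
endfacet
facet normal -0.482 -0.536 -0.693
outer loop
vertex -1.986 -4.703 -3.257
vertex -2.394 -4.266 -3.311
vertex -1.881 -4.337 -3.613
endloop
endfacet
facet normal 0.852 -0.469 -0.231
outer loop
vertex -1.986 -4.703 -3.257
vertex -1.881 -4.337 -3.613
vertex -1.218 -3.851 -2.156
endloop
endfacet
facet normal 0.852 -0.469 -0.231
outer loop
vertex -1.218 -3.851 -2.156
vertex -1.881 -4.337 -3.613
vertex -1.113 -3.485 -2.512
endloop
endfacet
facet normal 0.483 0.535 0.693
outer loop
vertex -1.218 -3.851 -2.156
vertex -1.113 -3.485 -2.512
vertex -1.626 -3.414 -2.209
endloop
endfacet
facet normal -0.544 -0.640 -0.542
outer loop
vertex -1.181 -0.844 -2.202
vertex -1.414 -0.168 -2.766
vertex -0.454 -1.025 -2.718
endloop
endfacet
facet normal 0.255 -0.742 0.620
outer loop
vertex 0.374 -0.052 -1.894
vertex -1.181 -0.844 -2.202
vertex -0.454 -1.025 -2.718
endloop
endfacet
facet normal -0.544 -0.640 -0.542
outer loop
vertex -0.454 -1.025 -2.718
vertex -1.414 -0.168 -2.766
vertex -0.687 -0.349 -3.282
endloop
endfacet
facet normal 0.799 -0.199 -0.568
outer loop
vertex -0.687 -0.349 -3.282
vertex 0.374 -0.052 -1.894
vertex -0.454 -1.025 -2.718
endloop
endfacet
facet normal -0.799 0.199 0.568
outer loop
vertex -1.181 -0.844 -2.202
vertex -0.586 0.805 -1.942
vertex -1.414 -0.168 -2.766
endloop
endfacet
facet normal 0.255 -0.742 0.620
outer loop
vertex -0.353 0.129 -1.378
vertex -1.181 -0.844 -2.202
vertex 0.374 -0.052 -1.894
endloop
endfacet
facet normal -0.799 0.199 0.568
outer loop
vertex -0.353 0.129 -1.378
vertex -0.586 0.805 -1.942
vertex -1.181 -0.844 -2.202
endloop
endfacet
facet normal -0.255 0.742 -0.620
outer loop
vertex -1.414 -0.168 -2.766
vertex -0.586 0.805 -1.942
vertex -0.687 -0.349 -3.282
endloop
endfacet
facet normal 0.799 -0.199 -0.568
outer loop
vertex 0.141 0.624 -2.458
vertex 0.374 -0.052 -1.894
vertex -0.687 -0.349 -3.282
endloop
endfacet
facet normal -0.255 0.742 -0.620
outer loop
vertex -0.687 -0.349 -3.282
vertex -0.586 0.805 -1.942
vertex 0.141 0.624 -2.458
endloop
endfacet
facet normal 0.544 0.640 0.542
outer loop
vertex 0.141 0.624 -2.458
vertex -0.353 0.129 -1.378
vertex 0.374 -0.052 -1.894
endloop
endfacet
facet normal 0.544 0.640 0.542
outer loop
vertex -0.586 0.805 -1.942
vertex -0.353 0.129 -1.378
vertex 0.141 0.624 -2.458
endloop
endfacet

endsolid


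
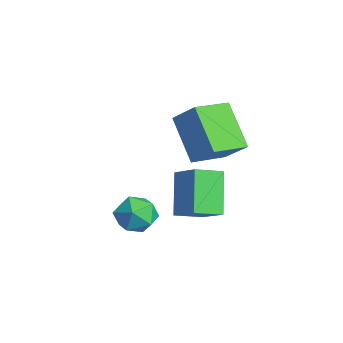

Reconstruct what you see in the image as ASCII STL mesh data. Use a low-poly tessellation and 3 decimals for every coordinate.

solid 
facet normal -0.687 -0.139 0.713
outer loop
vertex -1.044 2.054 2.196
vertex -1.599 3.364 1.917
vertex -1.847 1.527 1.32
endloop
endfacet
facet normal 0.383 -0.903 0.192
outer loop
vertex -0.521 1.796 -0.057
vertex -1.044 2.054 2.196
vertex -1.847 1.527 1.32
endloop
endfacet
facet normal -0.687 -0.139 0.713
outer loop
vertex -1.847 1.527 1.32
vertex -1.599 3.364 1.917
vertex -2.402 2.837 1.041
endloop
endfacet
facet normal -0.618 -0.405 -0.674
outer loop
vertex -2.402 2.837 1.041
vertex -0.521 1.796 -0.057
vertex -1.847 1.527 1.32
endloop
endfacet
facet normal 0.618 0.405 0.674
outer loop
vertex -1.044 2.054 2.196
vertex -0.273 3.633 0.54
vertex -1.599 3.364 1.917
endloop
endfacet
facet normal 0.383 -0.903 0.192
outer loop
vertex 0.282 2.323 0.819
vertex -1.044 2.054 2.196
vertex -0.521 1.796 -0.057
endloop
endfacet
facet normal 0.618 0.405 0.674
outer loop
vertex 0.282 2.323 0.819
vertex -0.273 3.633 0.54
vertex -1.044 2.054 2.196
endloop
endfacet
facet normal -0.383 0.903 -0.192
outer loop
vertex -1.599 3.364 1.917
vertex -0.273 3.633 0.54
vertex -2.402 2.837 1.041
endloop
endfacet
facet normal -0.618 -0.405 -0.674
outer loop
vertex -1.076 3.106 -0.336
vertex -0.521 1.796 -0.057
vertex -2.402 2.837 1.041
endloop
endfacet
facet normal -0.383 0.903 -0.192
outer loop
vertex -2.402 2.837 1.041
vertex -0.273 3.633 0.54
vertex -1.076 3.106 -0.336
endloop
endfacet
facet normal 0.687 0.139 -0.713
outer loop
vertex -1.076 3.106 -0.336
vertex 0.282 2.323 0.819
vertex -0.521 1.796 -0.057
endloop
endfacet
facet normal 0.687 0.139 -0.713
outer loop
vertex -0.273 3.633 0.54
vertex 0.282 2.323 0.819
vertex -1.076 3.106 -0.336
endloop
endfacet
facet normal -0.604 0.181 0.777
outer loop
vertex -2.194 1.689 -1.536
vertex -1.133 2.092 -0.805
vertex -2.342 2.73 -1.893
endloop
endfacet
facet normal -0.786 -0.298 -0.542
outer loop
vertex -1.267 2.408 -3.275
vertex -2.194 1.689 -1.536
vertex -2.342 2.73 -1.893
endloop
endfacet
facet normal -0.604 0.181 0.777
outer loop
vertex -2.342 2.73 -1.893
vertex -1.133 2.092 -0.805
vertex -1.281 3.132 -1.162
endloop
endfacet
facet normal -0.133 0.937 -0.322
outer loop
vertex -1.281 3.132 -1.162
vertex -1.267 2.408 -3.275
vertex -2.342 2.73 -1.893
endloop
endfacet
facet normal 0.134 -0.937 0.322
outer loop
vertex -2.194 1.689 -1.536
vertex -0.058 1.77 -2.187
vertex -1.133 2.092 -0.805
endloop
endfacet
facet normal -0.786 -0.298 -0.542
outer loop
vertex -1.119 1.368 -2.918
vertex -2.194 1.689 -1.536
vertex -1.267 2.408 -3.275
endloop
endfacet
facet normal 0.134 -0.937 0.322
outer loop
vertex -1.119 1.368 -2.918
vertex -0.058 1.77 -2.187
vertex -2.194 1.689 -1.536
endloop
endfacet
facet normal 0.786 0.298 0.542
outer loop
vertex -1.133 2.092 -0.805
vertex -0.058 1.77 -2.187
vertex -1.281 3.132 -1.162
endloop
endfacet
facet normal -0.134 0.937 -0.322
outer loop
vertex -0.206 2.811 -2.544
vertex -1.267 2.408 -3.275
vertex -1.281 3.132 -1.162
endloop
endfacet
facet normal 0.786 0.298 0.542
outer loop
vertex -1.281 3.132 -1.162
vertex -0.058 1.77 -2.187
vertex -0.206 2.811 -2.544
endloop
endfacet
facet normal 0.604 -0.181 -0.777
outer loop
vertex -0.206 2.811 -2.544
vertex -1.119 1.368 -2.918
vertex -1.267 2.408 -3.275
endloop
endfacet
facet normal 0.603 -0.181 -0.777
outer loop
vertex -0.058 1.77 -2.187
vertex -1.119 1.368 -2.918
vertex -0.206 2.811 -2.544
endloop
endfacet
facet normal -0.292 0.420 0.859
outer loop
vertex -1.399 0.483 -2.13
vertex -1.052 -0.153 -1.701
vertex -0.597 0.531 -1.881
endloop
endfacet
facet normal -0.167 0.917 0.363
outer loop
vertex -1.399 0.483 -2.13
vertex -0.597 0.531 -1.881
vertex -0.815 0.795 -2.649
endloop
endfacet
facet normal -0.592 0.781 -0.197
outer loop
vertex -1.399 0.483 -2.13
vertex -0.815 0.795 -2.649
vertex -1.405 0.273 -2.945
endloop
endfacet
facet normal -0.979 0.201 -0.045
outer loop
vertex -1.399 0.483 -2.13
vertex -1.405 0.273 -2.945
vertex -1.552 -0.312 -2.359
endloop
endfacet
facet normal -0.793 -0.023 0.608
outer loop
vertex -1.399 0.483 -2.13
vertex -1.552 -0.312 -2.359
vertex -1.052 -0.153 -1.701
endloop
endfacet
facet normal 0.509 0.848 0.147
outer loop
vertex -0.815 0.795 -2.649
vertex -0.597 0.531 -1.881
vertex -0.108 0.352 -2.541
endloop
endfacet
facet normal 0.307 0.046 0.950
outer loop
vertex -0.597 0.531 -1.881
vertex -1.052 -0.153 -1.701
vertex -0.255 -0.233 -1.955
endloop
endfacet
facet normal -0.503 -0.671 0.545
outer loop
vertex -1.052 -0.153 -1.701
vertex -1.552 -0.312 -2.359
vertex -0.845 -0.755 -2.251
endloop
endfacet
facet normal -0.802 -0.310 -0.510
outer loop
vertex -1.552 -0.312 -2.359
vertex -1.405 0.273 -2.945
vertex -1.063 -0.491 -3.019
endloop
endfacet
facet normal -0.178 0.630 -0.756
outer loop
vertex -1.405 0.273 -2.945
vertex -0.815 0.795 -2.649
vertex -0.608 0.193 -3.199
endloop
endfacet
facet normal 0.979 -0.201 0.045
outer loop
vertex -0.261 -0.443 -2.77
vertex -0.108 0.352 -2.541
vertex -0.255 -0.233 -1.955
endloop
endfacet
facet normal 0.592 -0.781 0.197
outer loop
vertex -0.261 -0.443 -2.77
vertex -0.255 -0.233 -1.955
vertex -0.845 -0.755 -2.251
endloop
endfacet
facet normal 0.167 -0.917 -0.363
outer loop
vertex -0.261 -0.443 -2.77
vertex -0.845 -0.755 -2.251
vertex -1.063 -0.491 -3.019
endloop
endfacet
facet normal 0.292 -0.420 -0.859
outer loop
vertex -0.261 -0.443 -2.77
vertex -1.063 -0.491 -3.019
vertex -0.608 0.193 -3.199
endloop
endfacet
facet normal 0.793 0.023 -0.608
outer loop
vertex -0.261 -0.443 -2.77
vertex -0.608 0.193 -3.199
vertex -0.108 0.352 -2.541
endloop
endfacet
facet normal 0.802 0.310 0.510
outer loop
vertex -0.255 -0.233 -1.955
vertex -0.108 0.352 -2.541
vertex -0.597 0.531 -1.881
endloop
endfacet
facet normal 0.178 -0.630 0.756
outer loop
vertex -0.845 -0.755 -2.251
vertex -0.255 -0.233 -1.955
vertex -1.052 -0.153 -1.701
endloop
endfacet
facet normal -0.509 -0.848 -0.147
outer loop
vertex -1.063 -0.491 -3.019
vertex -0.845 -0.755 -2.251
vertex -1.552 -0.312 -2.359
endloop
endfacet
facet normal -0.307 -0.046 -0.950
outer loop
vertex -0.608 0.193 -3.199
vertex -1.063 -0.491 -3.019
vertex -1.405 0.273 -2.945
endloop
endfacet
facet normal 0.503 0.671 -0.545
outer loop
vertex -0.108 0.352 -2.541
vertex -0.608 0.193 -3.199
vertex -0.815 0.795 -2.649
endloop
endfacet

endsolid


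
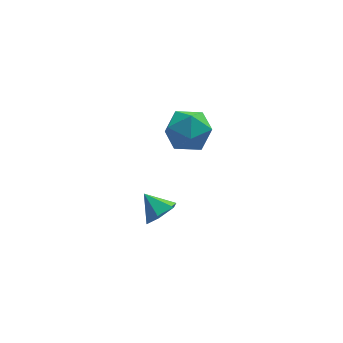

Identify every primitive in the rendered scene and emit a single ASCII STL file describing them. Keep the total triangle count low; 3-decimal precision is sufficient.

solid 
facet normal 0.485 -0.614 -0.622
outer loop
vertex -2.117 2.424 -2.772
vertex -2.648 2.719 -3.477
vertex -1.849 3.154 -3.283
endloop
endfacet
facet normal 0.466 0.386 0.796
outer loop
vertex -2.117 2.424 -2.772
vertex -1.849 3.154 -3.283
vertex -3.312 3.561 -2.623
endloop
endfacet
facet normal 0.485 -0.613 -0.623
outer loop
vertex -1.849 3.154 -3.283
vertex -2.648 2.719 -3.477
vertex -2.38 3.449 -3.987
endloop
endfacet
facet normal 0.326 0.934 0.146
outer loop
vertex -1.849 3.154 -3.283
vertex -2.38 3.449 -3.987
vertex -3.312 3.561 -2.623
endloop
endfacet
facet normal 0.485 -0.613 -0.623
outer loop
vertex -2.38 3.449 -3.987
vertex -2.648 2.719 -3.477
vertex -3.179 3.014 -4.181
endloop
endfacet
facet normal -0.387 0.859 -0.335
outer loop
vertex -2.38 3.449 -3.987
vertex -3.179 3.014 -4.181
vertex -3.312 3.561 -2.623
endloop
endfacet
facet normal 0.484 -0.615 -0.623
outer loop
vertex -3.179 3.014 -4.181
vertex -2.648 2.719 -3.477
vertex -3.447 2.285 -3.67
endloop
endfacet
facet normal -0.958 0.237 -0.165
outer loop
vertex -3.179 3.014 -4.181
vertex -3.447 2.285 -3.67
vertex -3.312 3.561 -2.623
endloop
endfacet
facet normal 0.484 -0.615 -0.623
outer loop
vertex -3.447 2.285 -3.67
vertex -2.648 2.719 -3.477
vertex -2.916 1.99 -2.966
endloop
endfacet
facet normal -0.817 -0.312 0.485
outer loop
vertex -3.447 2.285 -3.67
vertex -2.916 1.99 -2.966
vertex -3.312 3.561 -2.623
endloop
endfacet
facet normal 0.485 -0.614 -0.622
outer loop
vertex -2.916 1.99 -2.966
vertex -2.648 2.719 -3.477
vertex -2.117 2.424 -2.772
endloop
endfacet
facet normal -0.105 -0.237 0.966
outer loop
vertex -2.916 1.99 -2.966
vertex -2.117 2.424 -2.772
vertex -3.312 3.561 -2.623
endloop
endfacet
facet normal -0.843 0.445 0.302
outer loop
vertex -2.276 3.651 1.997
vertex -2.287 2.933 3.022
vertex -1.699 4.037 3.038
endloop
endfacet
facet normal -0.444 0.892 -0.085
outer loop
vertex -2.276 3.651 1.997
vertex -1.699 4.037 3.038
vertex -1.155 4.202 1.924
endloop
endfacet
facet normal -0.341 0.597 -0.726
outer loop
vertex -2.276 3.651 1.997
vertex -1.155 4.202 1.924
vertex -1.407 3.2 1.218
endloop
endfacet
facet normal -0.677 -0.033 -0.736
outer loop
vertex -2.276 3.651 1.997
vertex -1.407 3.2 1.218
vertex -2.107 2.415 1.897
endloop
endfacet
facet normal -0.987 -0.127 -0.099
outer loop
vertex -2.276 3.651 1.997
vertex -2.107 2.415 1.897
vertex -2.287 2.933 3.022
endloop
endfacet
facet normal 0.191 0.953 0.234
outer loop
vertex -1.155 4.202 1.924
vertex -1.699 4.037 3.038
vertex -0.473 3.825 2.903
endloop
endfacet
facet normal -0.455 0.230 0.861
outer loop
vertex -1.699 4.037 3.038
vertex -2.287 2.933 3.022
vertex -1.173 3.04 3.582
endloop
endfacet
facet normal -0.687 -0.696 0.210
outer loop
vertex -2.287 2.933 3.022
vertex -2.107 2.415 1.897
vertex -1.425 2.038 2.876
endloop
endfacet
facet normal -0.184 -0.544 -0.819
outer loop
vertex -2.107 2.415 1.897
vertex -1.407 3.2 1.218
vertex -0.881 2.203 1.762
endloop
endfacet
facet normal 0.358 0.476 -0.803
outer loop
vertex -1.407 3.2 1.218
vertex -1.155 4.202 1.924
vertex -0.293 3.307 1.778
endloop
endfacet
facet normal 0.677 0.033 0.736
outer loop
vertex -0.304 2.589 2.803
vertex -0.473 3.825 2.903
vertex -1.173 3.04 3.582
endloop
endfacet
facet normal 0.341 -0.597 0.726
outer loop
vertex -0.304 2.589 2.803
vertex -1.173 3.04 3.582
vertex -1.425 2.038 2.876
endloop
endfacet
facet normal 0.444 -0.892 0.085
outer loop
vertex -0.304 2.589 2.803
vertex -1.425 2.038 2.876
vertex -0.881 2.203 1.762
endloop
endfacet
facet normal 0.843 -0.445 -0.302
outer loop
vertex -0.304 2.589 2.803
vertex -0.881 2.203 1.762
vertex -0.293 3.307 1.778
endloop
endfacet
facet normal 0.987 0.127 0.099
outer loop
vertex -0.304 2.589 2.803
vertex -0.293 3.307 1.778
vertex -0.473 3.825 2.903
endloop
endfacet
facet normal 0.184 0.544 0.819
outer loop
vertex -1.173 3.04 3.582
vertex -0.473 3.825 2.903
vertex -1.699 4.037 3.038
endloop
endfacet
facet normal -0.358 -0.476 0.803
outer loop
vertex -1.425 2.038 2.876
vertex -1.173 3.04 3.582
vertex -2.287 2.933 3.022
endloop
endfacet
facet normal -0.191 -0.953 -0.234
outer loop
vertex -0.881 2.203 1.762
vertex -1.425 2.038 2.876
vertex -2.107 2.415 1.897
endloop
endfacet
facet normal 0.455 -0.230 -0.861
outer loop
vertex -0.293 3.307 1.778
vertex -0.881 2.203 1.762
vertex -1.407 3.2 1.218
endloop
endfacet
facet normal 0.687 0.696 -0.210
outer loop
vertex -0.473 3.825 2.903
vertex -0.293 3.307 1.778
vertex -1.155 4.202 1.924
endloop
endfacet

endsolid


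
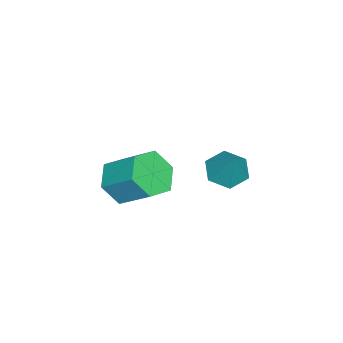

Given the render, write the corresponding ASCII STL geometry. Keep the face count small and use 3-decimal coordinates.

solid 
facet normal -0.433 -0.321 -0.842
outer loop
vertex -3.127 2.687 -3.611
vertex -3.841 2.287 -3.091
vertex -3.92 3.203 -3.4
endloop
endfacet
facet normal 0.528 0.845 -0.083
outer loop
vertex -3.127 2.687 -3.611
vertex -3.92 3.203 -3.4
vertex -3.079 2.853 -1.609
endloop
endfacet
facet normal -0.433 -0.321 -0.842
outer loop
vertex -3.92 3.203 -3.4
vertex -3.841 2.287 -3.091
vertex -4.635 2.804 -2.88
endloop
endfacet
facet normal -0.282 0.908 0.310
outer loop
vertex -3.92 3.203 -3.4
vertex -4.635 2.804 -2.88
vertex -3.079 2.853 -1.609
endloop
endfacet
facet normal -0.433 -0.321 -0.842
outer loop
vertex -4.635 2.804 -2.88
vertex -3.841 2.287 -3.091
vertex -4.556 1.888 -2.571
endloop
endfacet
facet normal -0.623 0.201 0.756
outer loop
vertex -4.635 2.804 -2.88
vertex -4.556 1.888 -2.571
vertex -3.079 2.853 -1.609
endloop
endfacet
facet normal -0.433 -0.321 -0.842
outer loop
vertex -4.556 1.888 -2.571
vertex -3.841 2.287 -3.091
vertex -3.762 1.371 -2.782
endloop
endfacet
facet normal -0.155 -0.568 0.808
outer loop
vertex -4.556 1.888 -2.571
vertex -3.762 1.371 -2.782
vertex -3.079 2.853 -1.609
endloop
endfacet
facet normal -0.433 -0.321 -0.842
outer loop
vertex -3.762 1.371 -2.782
vertex -3.841 2.287 -3.091
vertex -3.048 1.771 -3.302
endloop
endfacet
facet normal 0.656 -0.631 0.415
outer loop
vertex -3.762 1.371 -2.782
vertex -3.048 1.771 -3.302
vertex -3.079 2.853 -1.609
endloop
endfacet
facet normal -0.433 -0.321 -0.842
outer loop
vertex -3.048 1.771 -3.302
vertex -3.841 2.287 -3.091
vertex -3.127 2.687 -3.611
endloop
endfacet
facet normal 0.997 0.076 -0.030
outer loop
vertex -3.048 1.771 -3.302
vertex -3.127 2.687 -3.611
vertex -3.079 2.853 -1.609
endloop
endfacet
facet normal -0.164 -0.768 -0.619
outer loop
vertex 1.536 -0.093 -1.716
vertex 0.639 -0.366 -1.14
vertex 0.558 0.333 -1.985
endloop
endfacet
facet normal 0.428 0.511 -0.746
outer loop
vertex 1.536 -0.093 -1.716
vertex 0.558 0.333 -1.985
vertex 1.837 1.32 -0.576
endloop
endfacet
facet normal 0.428 0.510 -0.746
outer loop
vertex 1.837 1.32 -0.576
vertex 0.558 0.333 -1.985
vertex 0.859 1.746 -0.846
endloop
endfacet
facet normal 0.163 0.768 0.619
outer loop
vertex 1.837 1.32 -0.576
vertex 0.859 1.746 -0.846
vertex 0.941 1.046 -0.0
endloop
endfacet
facet normal -0.163 -0.768 -0.619
outer loop
vertex 0.558 0.333 -1.985
vertex 0.639 -0.366 -1.14
vertex -0.338 0.059 -1.409
endloop
endfacet
facet normal -0.556 0.590 -0.585
outer loop
vertex 0.558 0.333 -1.985
vertex -0.338 0.059 -1.409
vertex 0.859 1.746 -0.846
endloop
endfacet
facet normal -0.556 0.590 -0.585
outer loop
vertex 0.859 1.746 -0.846
vertex -0.338 0.059 -1.409
vertex -0.037 1.472 -0.27
endloop
endfacet
facet normal 0.163 0.768 0.619
outer loop
vertex 0.859 1.746 -0.846
vertex -0.037 1.472 -0.27
vertex 0.941 1.046 -0.0
endloop
endfacet
facet normal -0.163 -0.768 -0.619
outer loop
vertex -0.338 0.059 -1.409
vertex 0.639 -0.366 -1.14
vertex -0.257 -0.64 -0.564
endloop
endfacet
facet normal -0.984 0.080 0.161
outer loop
vertex -0.338 0.059 -1.409
vertex -0.257 -0.64 -0.564
vertex -0.037 1.472 -0.27
endloop
endfacet
facet normal -0.984 0.080 0.160
outer loop
vertex -0.037 1.472 -0.27
vertex -0.257 -0.64 -0.564
vertex 0.044 0.773 0.576
endloop
endfacet
facet normal 0.164 0.768 0.619
outer loop
vertex -0.037 1.472 -0.27
vertex 0.044 0.773 0.576
vertex 0.941 1.046 -0.0
endloop
endfacet
facet normal -0.163 -0.768 -0.619
outer loop
vertex -0.257 -0.64 -0.564
vertex 0.639 -0.366 -1.14
vertex 0.721 -1.066 -0.294
endloop
endfacet
facet normal -0.428 -0.510 0.746
outer loop
vertex -0.257 -0.64 -0.564
vertex 0.721 -1.066 -0.294
vertex 0.044 0.773 0.576
endloop
endfacet
facet normal -0.428 -0.510 0.746
outer loop
vertex 0.044 0.773 0.576
vertex 0.721 -1.066 -0.294
vertex 1.022 0.347 0.845
endloop
endfacet
facet normal 0.164 0.768 0.619
outer loop
vertex 0.044 0.773 0.576
vertex 1.022 0.347 0.845
vertex 0.941 1.046 -0.0
endloop
endfacet
facet normal -0.163 -0.768 -0.619
outer loop
vertex 0.721 -1.066 -0.294
vertex 0.639 -0.366 -1.14
vertex 1.617 -0.792 -0.87
endloop
endfacet
facet normal 0.556 -0.590 0.585
outer loop
vertex 0.721 -1.066 -0.294
vertex 1.617 -0.792 -0.87
vertex 1.022 0.347 0.845
endloop
endfacet
facet normal 0.556 -0.590 0.585
outer loop
vertex 1.022 0.347 0.845
vertex 1.617 -0.792 -0.87
vertex 1.918 0.621 0.269
endloop
endfacet
facet normal 0.163 0.768 0.619
outer loop
vertex 1.022 0.347 0.845
vertex 1.918 0.621 0.269
vertex 0.941 1.046 -0.0
endloop
endfacet
facet normal -0.164 -0.768 -0.619
outer loop
vertex 1.617 -0.792 -0.87
vertex 0.639 -0.366 -1.14
vertex 1.536 -0.093 -1.716
endloop
endfacet
facet normal 0.984 -0.080 -0.160
outer loop
vertex 1.617 -0.792 -0.87
vertex 1.536 -0.093 -1.716
vertex 1.918 0.621 0.269
endloop
endfacet
facet normal 0.984 -0.080 -0.161
outer loop
vertex 1.918 0.621 0.269
vertex 1.536 -0.093 -1.716
vertex 1.837 1.32 -0.576
endloop
endfacet
facet normal 0.163 0.768 0.619
outer loop
vertex 1.918 0.621 0.269
vertex 1.837 1.32 -0.576
vertex 0.941 1.046 -0.0
endloop
endfacet

endsolid


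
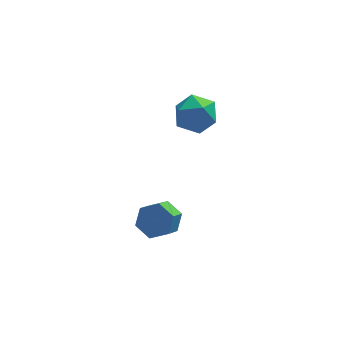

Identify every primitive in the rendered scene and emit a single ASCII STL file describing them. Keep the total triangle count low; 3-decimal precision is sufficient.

solid 
facet normal 0.382 0.648 -0.659
outer loop
vertex -2.728 -3.229 -1.297
vertex -3.537 -3.109 -1.648
vertex -3.261 -2.591 -0.979
endloop
endfacet
facet normal 0.704 0.258 0.662
outer loop
vertex -2.728 -3.229 -1.297
vertex -3.261 -2.591 -0.979
vertex -3.214 -4.052 -0.46
endloop
endfacet
facet normal 0.704 0.258 0.662
outer loop
vertex -3.214 -4.052 -0.46
vertex -3.261 -2.591 -0.979
vertex -3.747 -3.413 -0.142
endloop
endfacet
facet normal -0.383 -0.648 0.659
outer loop
vertex -3.214 -4.052 -0.46
vertex -3.747 -3.413 -0.142
vertex -4.023 -3.931 -0.812
endloop
endfacet
facet normal 0.383 0.647 -0.659
outer loop
vertex -3.261 -2.591 -0.979
vertex -3.537 -3.109 -1.648
vertex -4.069 -2.471 -1.331
endloop
endfacet
facet normal -0.167 0.750 0.640
outer loop
vertex -3.261 -2.591 -0.979
vertex -4.069 -2.471 -1.331
vertex -3.747 -3.413 -0.142
endloop
endfacet
facet normal -0.167 0.750 0.640
outer loop
vertex -3.747 -3.413 -0.142
vertex -4.069 -2.471 -1.331
vertex -4.556 -3.293 -0.494
endloop
endfacet
facet normal -0.383 -0.648 0.659
outer loop
vertex -3.747 -3.413 -0.142
vertex -4.556 -3.293 -0.494
vertex -4.023 -3.931 -0.812
endloop
endfacet
facet normal 0.383 0.647 -0.659
outer loop
vertex -4.069 -2.471 -1.331
vertex -3.537 -3.109 -1.648
vertex -4.346 -2.988 -2.0
endloop
endfacet
facet normal -0.870 0.493 -0.021
outer loop
vertex -4.069 -2.471 -1.331
vertex -4.346 -2.988 -2.0
vertex -4.556 -3.293 -0.494
endloop
endfacet
facet normal -0.870 0.492 -0.022
outer loop
vertex -4.556 -3.293 -0.494
vertex -4.346 -2.988 -2.0
vertex -4.832 -3.811 -1.163
endloop
endfacet
facet normal -0.382 -0.648 0.659
outer loop
vertex -4.556 -3.293 -0.494
vertex -4.832 -3.811 -1.163
vertex -4.023 -3.931 -0.812
endloop
endfacet
facet normal 0.383 0.648 -0.659
outer loop
vertex -4.346 -2.988 -2.0
vertex -3.537 -3.109 -1.648
vertex -3.813 -3.627 -2.318
endloop
endfacet
facet normal -0.704 -0.258 -0.662
outer loop
vertex -4.346 -2.988 -2.0
vertex -3.813 -3.627 -2.318
vertex -4.832 -3.811 -1.163
endloop
endfacet
facet normal -0.704 -0.258 -0.662
outer loop
vertex -4.832 -3.811 -1.163
vertex -3.813 -3.627 -2.318
vertex -4.299 -4.449 -1.481
endloop
endfacet
facet normal -0.382 -0.648 0.659
outer loop
vertex -4.832 -3.811 -1.163
vertex -4.299 -4.449 -1.481
vertex -4.023 -3.931 -0.812
endloop
endfacet
facet normal 0.383 0.648 -0.659
outer loop
vertex -3.813 -3.627 -2.318
vertex -3.537 -3.109 -1.648
vertex -3.004 -3.747 -1.966
endloop
endfacet
facet normal 0.167 -0.750 -0.640
outer loop
vertex -3.813 -3.627 -2.318
vertex -3.004 -3.747 -1.966
vertex -4.299 -4.449 -1.481
endloop
endfacet
facet normal 0.167 -0.750 -0.640
outer loop
vertex -4.299 -4.449 -1.481
vertex -3.004 -3.747 -1.966
vertex -3.491 -4.569 -1.129
endloop
endfacet
facet normal -0.383 -0.647 0.659
outer loop
vertex -4.299 -4.449 -1.481
vertex -3.491 -4.569 -1.129
vertex -4.023 -3.931 -0.812
endloop
endfacet
facet normal 0.382 0.648 -0.659
outer loop
vertex -3.004 -3.747 -1.966
vertex -3.537 -3.109 -1.648
vertex -2.728 -3.229 -1.297
endloop
endfacet
facet normal 0.870 -0.493 0.022
outer loop
vertex -3.004 -3.747 -1.966
vertex -2.728 -3.229 -1.297
vertex -3.491 -4.569 -1.129
endloop
endfacet
facet normal 0.870 -0.493 0.021
outer loop
vertex -3.491 -4.569 -1.129
vertex -2.728 -3.229 -1.297
vertex -3.214 -4.052 -0.46
endloop
endfacet
facet normal -0.383 -0.647 0.659
outer loop
vertex -3.491 -4.569 -1.129
vertex -3.214 -4.052 -0.46
vertex -4.023 -3.931 -0.812
endloop
endfacet
facet normal -0.260 -0.048 0.964
outer loop
vertex -1.477 2.394 1.495
vertex -2.196 1.561 1.26
vertex -1.131 1.324 1.535
endloop
endfacet
facet normal 0.416 0.168 0.894
outer loop
vertex -1.477 2.394 1.495
vertex -1.131 1.324 1.535
vertex -0.47 2.112 1.079
endloop
endfacet
facet normal 0.418 0.761 0.496
outer loop
vertex -1.477 2.394 1.495
vertex -0.47 2.112 1.079
vertex -1.127 2.836 0.521
endloop
endfacet
facet normal -0.258 0.911 0.321
outer loop
vertex -1.477 2.394 1.495
vertex -1.127 2.836 0.521
vertex -2.193 2.495 0.633
endloop
endfacet
facet normal -0.677 0.412 0.610
outer loop
vertex -1.477 2.394 1.495
vertex -2.193 2.495 0.633
vertex -2.196 1.561 1.26
endloop
endfacet
facet normal 0.773 -0.337 0.538
outer loop
vertex -0.47 2.112 1.079
vertex -1.131 1.324 1.535
vertex -0.567 1.105 0.587
endloop
endfacet
facet normal -0.321 -0.686 0.653
outer loop
vertex -1.131 1.324 1.535
vertex -2.196 1.561 1.26
vertex -1.633 0.764 0.699
endloop
endfacet
facet normal -0.995 0.057 0.080
outer loop
vertex -2.196 1.561 1.26
vertex -2.193 2.495 0.633
vertex -2.29 1.488 0.141
endloop
endfacet
facet normal -0.318 0.865 -0.389
outer loop
vertex -2.193 2.495 0.633
vertex -1.127 2.836 0.521
vertex -1.629 2.276 -0.315
endloop
endfacet
facet normal 0.776 0.622 -0.106
outer loop
vertex -1.127 2.836 0.521
vertex -0.47 2.112 1.079
vertex -0.564 2.039 -0.04
endloop
endfacet
facet normal 0.258 -0.911 -0.321
outer loop
vertex -1.283 1.206 -0.275
vertex -0.567 1.105 0.587
vertex -1.633 0.764 0.699
endloop
endfacet
facet normal -0.418 -0.761 -0.496
outer loop
vertex -1.283 1.206 -0.275
vertex -1.633 0.764 0.699
vertex -2.29 1.488 0.141
endloop
endfacet
facet normal -0.416 -0.168 -0.894
outer loop
vertex -1.283 1.206 -0.275
vertex -2.29 1.488 0.141
vertex -1.629 2.276 -0.315
endloop
endfacet
facet normal 0.260 0.048 -0.964
outer loop
vertex -1.283 1.206 -0.275
vertex -1.629 2.276 -0.315
vertex -0.564 2.039 -0.04
endloop
endfacet
facet normal 0.677 -0.412 -0.610
outer loop
vertex -1.283 1.206 -0.275
vertex -0.564 2.039 -0.04
vertex -0.567 1.105 0.587
endloop
endfacet
facet normal 0.318 -0.865 0.389
outer loop
vertex -1.633 0.764 0.699
vertex -0.567 1.105 0.587
vertex -1.131 1.324 1.535
endloop
endfacet
facet normal -0.776 -0.622 0.106
outer loop
vertex -2.29 1.488 0.141
vertex -1.633 0.764 0.699
vertex -2.196 1.561 1.26
endloop
endfacet
facet normal -0.773 0.337 -0.538
outer loop
vertex -1.629 2.276 -0.315
vertex -2.29 1.488 0.141
vertex -2.193 2.495 0.633
endloop
endfacet
facet normal 0.321 0.686 -0.653
outer loop
vertex -0.564 2.039 -0.04
vertex -1.629 2.276 -0.315
vertex -1.127 2.836 0.521
endloop
endfacet
facet normal 0.995 -0.057 -0.080
outer loop
vertex -0.567 1.105 0.587
vertex -0.564 2.039 -0.04
vertex -0.47 2.112 1.079
endloop
endfacet

endsolid


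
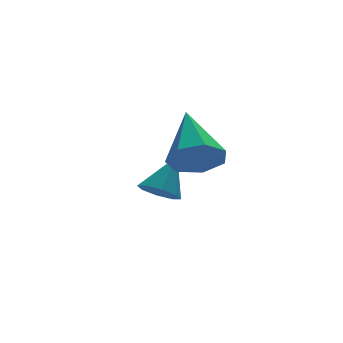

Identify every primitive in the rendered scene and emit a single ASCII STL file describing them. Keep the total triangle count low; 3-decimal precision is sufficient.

solid 
facet normal -0.224 -0.807 -0.547
outer loop
vertex -0.296 -1.661 -2.087
vertex -0.559 -1.93 -1.582
vertex -0.829 -1.561 -2.016
endloop
endfacet
facet normal 0.074 0.809 -0.583
outer loop
vertex -0.296 -1.661 -2.087
vertex -0.829 -1.561 -2.016
vertex -0.221 -0.71 -0.758
endloop
endfacet
facet normal -0.225 -0.807 -0.546
outer loop
vertex -0.829 -1.561 -2.016
vertex -0.559 -1.93 -1.582
vertex -1.159 -1.738 -1.618
endloop
endfacet
facet normal -0.637 0.746 -0.197
outer loop
vertex -0.829 -1.561 -2.016
vertex -1.159 -1.738 -1.618
vertex -0.221 -0.71 -0.758
endloop
endfacet
facet normal -0.225 -0.806 -0.547
outer loop
vertex -1.159 -1.738 -1.618
vertex -0.559 -1.93 -1.582
vertex -1.038 -2.06 -1.193
endloop
endfacet
facet normal -0.809 0.334 0.483
outer loop
vertex -1.159 -1.738 -1.618
vertex -1.038 -2.06 -1.193
vertex -0.221 -0.71 -0.758
endloop
endfacet
facet normal -0.223 -0.808 -0.545
outer loop
vertex -1.038 -2.06 -1.193
vertex -0.559 -1.93 -1.582
vertex -0.556 -2.283 -1.06
endloop
endfacet
facet normal -0.313 -0.114 0.943
outer loop
vertex -1.038 -2.06 -1.193
vertex -0.556 -2.283 -1.06
vertex -0.221 -0.71 -0.758
endloop
endfacet
facet normal -0.225 -0.808 -0.545
outer loop
vertex -0.556 -2.283 -1.06
vertex -0.559 -1.93 -1.582
vertex -0.078 -2.24 -1.321
endloop
endfacet
facet normal 0.480 -0.263 0.837
outer loop
vertex -0.556 -2.283 -1.06
vertex -0.078 -2.24 -1.321
vertex -0.221 -0.71 -0.758
endloop
endfacet
facet normal -0.225 -0.808 -0.545
outer loop
vertex -0.078 -2.24 -1.321
vertex -0.559 -1.93 -1.582
vertex 0.038 -1.964 -1.778
endloop
endfacet
facet normal 0.969 0.000 0.246
outer loop
vertex -0.078 -2.24 -1.321
vertex 0.038 -1.964 -1.778
vertex -0.221 -0.71 -0.758
endloop
endfacet
facet normal -0.225 -0.806 -0.547
outer loop
vertex 0.038 -1.964 -1.778
vertex -0.559 -1.93 -1.582
vertex -0.296 -1.661 -2.087
endloop
endfacet
facet normal 0.790 0.477 -0.386
outer loop
vertex 0.038 -1.964 -1.778
vertex -0.296 -1.661 -2.087
vertex -0.221 -0.71 -0.758
endloop
endfacet
facet normal -0.546 -0.333 -0.769
outer loop
vertex 0.184 0.804 -3.893
vertex -0.188 0.689 -3.579
vertex -0.062 1.094 -3.844
endloop
endfacet
facet normal 0.709 0.648 -0.277
outer loop
vertex 0.184 0.804 -3.893
vertex -0.062 1.094 -3.844
vertex 0.408 1.051 -2.741
endloop
endfacet
facet normal -0.548 -0.332 -0.768
outer loop
vertex -0.062 1.094 -3.844
vertex -0.188 0.689 -3.579
vertex -0.381 1.146 -3.639
endloop
endfacet
facet normal 0.146 0.989 -0.024
outer loop
vertex -0.062 1.094 -3.844
vertex -0.381 1.146 -3.639
vertex 0.408 1.051 -2.741
endloop
endfacet
facet normal -0.546 -0.331 -0.770
outer loop
vertex -0.381 1.146 -3.639
vertex -0.188 0.689 -3.579
vertex -0.587 0.93 -3.4
endloop
endfacet
facet normal -0.378 0.825 0.420
outer loop
vertex -0.381 1.146 -3.639
vertex -0.587 0.93 -3.4
vertex 0.408 1.051 -2.741
endloop
endfacet
facet normal -0.546 -0.333 -0.768
outer loop
vertex -0.587 0.93 -3.4
vertex -0.188 0.689 -3.579
vertex -0.559 0.573 -3.265
endloop
endfacet
facet normal -0.555 0.256 0.791
outer loop
vertex -0.587 0.93 -3.4
vertex -0.559 0.573 -3.265
vertex 0.408 1.051 -2.741
endloop
endfacet
facet normal -0.546 -0.334 -0.768
outer loop
vertex -0.559 0.573 -3.265
vertex -0.188 0.689 -3.579
vertex -0.313 0.284 -3.314
endloop
endfacet
facet normal -0.283 -0.389 0.877
outer loop
vertex -0.559 0.573 -3.265
vertex -0.313 0.284 -3.314
vertex 0.408 1.051 -2.741
endloop
endfacet
facet normal -0.548 -0.333 -0.768
outer loop
vertex -0.313 0.284 -3.314
vertex -0.188 0.689 -3.579
vertex 0.006 0.232 -3.519
endloop
endfacet
facet normal 0.281 -0.730 0.623
outer loop
vertex -0.313 0.284 -3.314
vertex 0.006 0.232 -3.519
vertex 0.408 1.051 -2.741
endloop
endfacet
facet normal -0.545 -0.333 -0.769
outer loop
vertex 0.006 0.232 -3.519
vertex -0.188 0.689 -3.579
vertex 0.212 0.447 -3.758
endloop
endfacet
facet normal 0.803 -0.567 0.182
outer loop
vertex 0.006 0.232 -3.519
vertex 0.212 0.447 -3.758
vertex 0.408 1.051 -2.741
endloop
endfacet
facet normal -0.546 -0.333 -0.769
outer loop
vertex 0.212 0.447 -3.758
vertex -0.188 0.689 -3.579
vertex 0.184 0.804 -3.893
endloop
endfacet
facet normal 0.981 0.004 -0.192
outer loop
vertex 0.212 0.447 -3.758
vertex 0.184 0.804 -3.893
vertex 0.408 1.051 -2.741
endloop
endfacet

endsolid


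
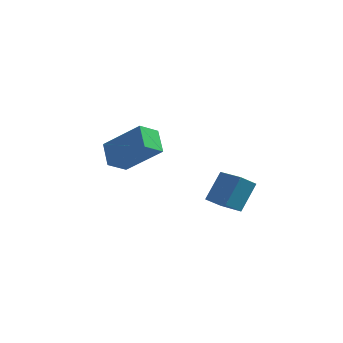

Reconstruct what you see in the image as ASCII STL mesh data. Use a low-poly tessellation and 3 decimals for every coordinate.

solid 
facet normal -0.568 -0.532 0.629
outer loop
vertex 4.056 -3.045 3.034
vertex 3.127 -2.343 2.789
vertex 3.696 -3.884 1.999
endloop
endfacet
facet normal 0.781 -0.590 0.206
outer loop
vertex 4.173 -3.437 1.471
vertex 4.056 -3.045 3.034
vertex 3.696 -3.884 1.999
endloop
endfacet
facet normal -0.568 -0.532 0.628
outer loop
vertex 3.696 -3.884 1.999
vertex 3.127 -2.343 2.789
vertex 2.767 -3.182 1.753
endloop
endfacet
facet normal -0.261 -0.608 -0.750
outer loop
vertex 2.767 -3.182 1.753
vertex 4.173 -3.437 1.471
vertex 3.696 -3.884 1.999
endloop
endfacet
facet normal 0.261 0.607 0.750
outer loop
vertex 4.056 -3.045 3.034
vertex 3.604 -1.896 2.261
vertex 3.127 -2.343 2.789
endloop
endfacet
facet normal 0.781 -0.590 0.206
outer loop
vertex 4.533 -2.598 2.507
vertex 4.056 -3.045 3.034
vertex 4.173 -3.437 1.471
endloop
endfacet
facet normal 0.260 0.607 0.751
outer loop
vertex 4.533 -2.598 2.507
vertex 3.604 -1.896 2.261
vertex 4.056 -3.045 3.034
endloop
endfacet
facet normal -0.781 0.590 -0.206
outer loop
vertex 3.127 -2.343 2.789
vertex 3.604 -1.896 2.261
vertex 2.767 -3.182 1.753
endloop
endfacet
facet normal -0.261 -0.607 -0.751
outer loop
vertex 3.244 -2.735 1.226
vertex 4.173 -3.437 1.471
vertex 2.767 -3.182 1.753
endloop
endfacet
facet normal -0.781 0.590 -0.206
outer loop
vertex 2.767 -3.182 1.753
vertex 3.604 -1.896 2.261
vertex 3.244 -2.735 1.226
endloop
endfacet
facet normal 0.568 0.532 -0.628
outer loop
vertex 3.244 -2.735 1.226
vertex 4.533 -2.598 2.507
vertex 4.173 -3.437 1.471
endloop
endfacet
facet normal 0.568 0.531 -0.628
outer loop
vertex 3.604 -1.896 2.261
vertex 4.533 -2.598 2.507
vertex 3.244 -2.735 1.226
endloop
endfacet
facet normal -0.534 -0.651 0.539
outer loop
vertex -0.182 -1.545 4.363
vertex -1.677 -1.386 3.074
vertex 0.248 -2.398 3.76
endloop
endfacet
facet normal 0.755 -0.080 0.651
outer loop
vertex 0.777 -1.754 3.226
vertex -0.182 -1.545 4.363
vertex 0.248 -2.398 3.76
endloop
endfacet
facet normal -0.534 -0.651 0.539
outer loop
vertex 0.248 -2.398 3.76
vertex -1.677 -1.386 3.074
vertex -1.247 -2.239 2.471
endloop
endfacet
facet normal 0.380 -0.755 -0.534
outer loop
vertex -1.247 -2.239 2.471
vertex 0.777 -1.754 3.226
vertex 0.248 -2.398 3.76
endloop
endfacet
facet normal -0.380 0.755 0.534
outer loop
vertex -0.182 -1.545 4.363
vertex -1.148 -0.742 2.54
vertex -1.677 -1.386 3.074
endloop
endfacet
facet normal 0.755 -0.080 0.651
outer loop
vertex 0.347 -0.901 3.829
vertex -0.182 -1.545 4.363
vertex 0.777 -1.754 3.226
endloop
endfacet
facet normal -0.380 0.755 0.534
outer loop
vertex 0.347 -0.901 3.829
vertex -1.148 -0.742 2.54
vertex -0.182 -1.545 4.363
endloop
endfacet
facet normal -0.755 0.080 -0.651
outer loop
vertex -1.677 -1.386 3.074
vertex -1.148 -0.742 2.54
vertex -1.247 -2.239 2.471
endloop
endfacet
facet normal 0.380 -0.755 -0.534
outer loop
vertex -0.718 -1.595 1.937
vertex 0.777 -1.754 3.226
vertex -1.247 -2.239 2.471
endloop
endfacet
facet normal -0.755 0.080 -0.651
outer loop
vertex -1.247 -2.239 2.471
vertex -1.148 -0.742 2.54
vertex -0.718 -1.595 1.937
endloop
endfacet
facet normal 0.534 0.651 -0.539
outer loop
vertex -0.718 -1.595 1.937
vertex 0.347 -0.901 3.829
vertex 0.777 -1.754 3.226
endloop
endfacet
facet normal 0.534 0.651 -0.539
outer loop
vertex -1.148 -0.742 2.54
vertex 0.347 -0.901 3.829
vertex -0.718 -1.595 1.937
endloop
endfacet

endsolid


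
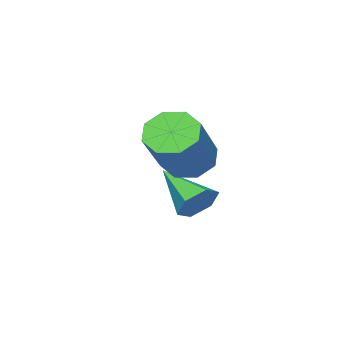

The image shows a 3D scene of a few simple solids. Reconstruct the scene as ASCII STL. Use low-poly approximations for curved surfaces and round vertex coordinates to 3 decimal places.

solid 
facet normal -0.688 -0.273 -0.672
outer loop
vertex -2.766 2.77 0.722
vertex -3.165 3.216 0.949
vertex -2.714 3.2 0.494
endloop
endfacet
facet normal 0.717 -0.392 -0.576
outer loop
vertex -2.766 2.77 0.722
vertex -2.714 3.2 0.494
vertex -1.637 3.217 1.824
endloop
endfacet
facet normal 0.717 -0.392 -0.576
outer loop
vertex -1.637 3.217 1.824
vertex -2.714 3.2 0.494
vertex -1.585 3.647 1.596
endloop
endfacet
facet normal 0.689 0.273 0.671
outer loop
vertex -1.637 3.217 1.824
vertex -1.585 3.647 1.596
vertex -2.035 3.664 2.051
endloop
endfacet
facet normal -0.688 -0.272 -0.673
outer loop
vertex -2.714 3.2 0.494
vertex -3.165 3.216 0.949
vertex -2.926 3.64 0.533
endloop
endfacet
facet normal 0.582 0.346 -0.736
outer loop
vertex -2.714 3.2 0.494
vertex -2.926 3.64 0.533
vertex -1.585 3.647 1.596
endloop
endfacet
facet normal 0.582 0.346 -0.736
outer loop
vertex -1.585 3.647 1.596
vertex -2.926 3.64 0.533
vertex -1.797 4.087 1.635
endloop
endfacet
facet normal 0.689 0.273 0.671
outer loop
vertex -1.585 3.647 1.596
vertex -1.797 4.087 1.635
vertex -2.035 3.664 2.051
endloop
endfacet
facet normal -0.689 -0.271 -0.672
outer loop
vertex -2.926 3.64 0.533
vertex -3.165 3.216 0.949
vertex -3.277 3.832 0.815
endloop
endfacet
facet normal 0.107 0.879 -0.466
outer loop
vertex -2.926 3.64 0.533
vertex -3.277 3.832 0.815
vertex -1.797 4.087 1.635
endloop
endfacet
facet normal 0.107 0.879 -0.466
outer loop
vertex -1.797 4.087 1.635
vertex -3.277 3.832 0.815
vertex -2.148 4.279 1.917
endloop
endfacet
facet normal 0.689 0.273 0.672
outer loop
vertex -1.797 4.087 1.635
vertex -2.148 4.279 1.917
vertex -2.035 3.664 2.051
endloop
endfacet
facet normal -0.688 -0.271 -0.673
outer loop
vertex -3.277 3.832 0.815
vertex -3.165 3.216 0.949
vertex -3.563 3.663 1.176
endloop
endfacet
facet normal -0.432 0.898 0.078
outer loop
vertex -3.277 3.832 0.815
vertex -3.563 3.663 1.176
vertex -2.148 4.279 1.917
endloop
endfacet
facet normal -0.432 0.898 0.078
outer loop
vertex -2.148 4.279 1.917
vertex -3.563 3.663 1.176
vertex -2.434 4.11 2.278
endloop
endfacet
facet normal 0.688 0.273 0.673
outer loop
vertex -2.148 4.279 1.917
vertex -2.434 4.11 2.278
vertex -2.035 3.664 2.051
endloop
endfacet
facet normal -0.689 -0.273 -0.671
outer loop
vertex -3.563 3.663 1.176
vertex -3.165 3.216 0.949
vertex -3.615 3.233 1.404
endloop
endfacet
facet normal -0.717 0.392 0.576
outer loop
vertex -3.563 3.663 1.176
vertex -3.615 3.233 1.404
vertex -2.434 4.11 2.278
endloop
endfacet
facet normal -0.717 0.392 0.576
outer loop
vertex -2.434 4.11 2.278
vertex -3.615 3.233 1.404
vertex -2.486 3.68 2.506
endloop
endfacet
facet normal 0.688 0.273 0.672
outer loop
vertex -2.434 4.11 2.278
vertex -2.486 3.68 2.506
vertex -2.035 3.664 2.051
endloop
endfacet
facet normal -0.689 -0.273 -0.671
outer loop
vertex -3.615 3.233 1.404
vertex -3.165 3.216 0.949
vertex -3.403 2.793 1.365
endloop
endfacet
facet normal -0.582 -0.346 0.736
outer loop
vertex -3.615 3.233 1.404
vertex -3.403 2.793 1.365
vertex -2.486 3.68 2.506
endloop
endfacet
facet normal -0.582 -0.346 0.736
outer loop
vertex -2.486 3.68 2.506
vertex -3.403 2.793 1.365
vertex -2.274 3.24 2.467
endloop
endfacet
facet normal 0.688 0.272 0.673
outer loop
vertex -2.486 3.68 2.506
vertex -2.274 3.24 2.467
vertex -2.035 3.664 2.051
endloop
endfacet
facet normal -0.689 -0.273 -0.672
outer loop
vertex -3.403 2.793 1.365
vertex -3.165 3.216 0.949
vertex -3.052 2.601 1.083
endloop
endfacet
facet normal -0.107 -0.879 0.466
outer loop
vertex -3.403 2.793 1.365
vertex -3.052 2.601 1.083
vertex -2.274 3.24 2.467
endloop
endfacet
facet normal -0.107 -0.879 0.466
outer loop
vertex -2.274 3.24 2.467
vertex -3.052 2.601 1.083
vertex -1.923 3.048 2.185
endloop
endfacet
facet normal 0.689 0.271 0.672
outer loop
vertex -2.274 3.24 2.467
vertex -1.923 3.048 2.185
vertex -2.035 3.664 2.051
endloop
endfacet
facet normal -0.688 -0.273 -0.673
outer loop
vertex -3.052 2.601 1.083
vertex -3.165 3.216 0.949
vertex -2.766 2.77 0.722
endloop
endfacet
facet normal 0.432 -0.898 -0.078
outer loop
vertex -3.052 2.601 1.083
vertex -2.766 2.77 0.722
vertex -1.923 3.048 2.185
endloop
endfacet
facet normal 0.432 -0.898 -0.078
outer loop
vertex -1.923 3.048 2.185
vertex -2.766 2.77 0.722
vertex -1.637 3.217 1.824
endloop
endfacet
facet normal 0.688 0.271 0.673
outer loop
vertex -1.923 3.048 2.185
vertex -1.637 3.217 1.824
vertex -2.035 3.664 2.051
endloop
endfacet
facet normal 0.152 0.858 -0.491
outer loop
vertex -3.094 2.968 -0.76
vertex -3.529 3.19 -0.507
vertex -3.029 3.231 -0.281
endloop
endfacet
facet normal 0.873 -0.468 0.139
outer loop
vertex -3.094 2.968 -0.76
vertex -3.029 3.231 -0.281
vertex -3.731 2.05 0.147
endloop
endfacet
facet normal 0.152 0.858 -0.491
outer loop
vertex -3.029 3.231 -0.281
vertex -3.529 3.19 -0.507
vertex -3.464 3.453 -0.028
endloop
endfacet
facet normal 0.507 0.011 0.862
outer loop
vertex -3.029 3.231 -0.281
vertex -3.464 3.453 -0.028
vertex -3.731 2.05 0.147
endloop
endfacet
facet normal 0.152 0.858 -0.491
outer loop
vertex -3.464 3.453 -0.028
vertex -3.529 3.19 -0.507
vertex -3.964 3.412 -0.254
endloop
endfacet
facet normal -0.417 0.190 0.889
outer loop
vertex -3.464 3.453 -0.028
vertex -3.964 3.412 -0.254
vertex -3.731 2.05 0.147
endloop
endfacet
facet normal 0.152 0.858 -0.491
outer loop
vertex -3.964 3.412 -0.254
vertex -3.529 3.19 -0.507
vertex -4.029 3.149 -0.733
endloop
endfacet
facet normal -0.975 -0.110 0.193
outer loop
vertex -3.964 3.412 -0.254
vertex -4.029 3.149 -0.733
vertex -3.731 2.05 0.147
endloop
endfacet
facet normal 0.152 0.858 -0.491
outer loop
vertex -4.029 3.149 -0.733
vertex -3.529 3.19 -0.507
vertex -3.594 2.927 -0.986
endloop
endfacet
facet normal -0.609 -0.590 -0.530
outer loop
vertex -4.029 3.149 -0.733
vertex -3.594 2.927 -0.986
vertex -3.731 2.05 0.147
endloop
endfacet
facet normal 0.152 0.858 -0.491
outer loop
vertex -3.594 2.927 -0.986
vertex -3.529 3.19 -0.507
vertex -3.094 2.968 -0.76
endloop
endfacet
facet normal 0.315 -0.769 -0.557
outer loop
vertex -3.594 2.927 -0.986
vertex -3.094 2.968 -0.76
vertex -3.731 2.05 0.147
endloop
endfacet

endsolid
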